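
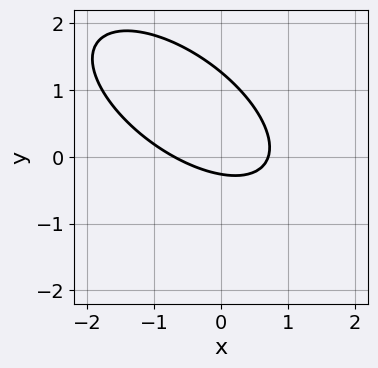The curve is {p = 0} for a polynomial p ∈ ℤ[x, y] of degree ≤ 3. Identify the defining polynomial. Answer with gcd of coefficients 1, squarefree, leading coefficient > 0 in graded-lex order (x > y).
2*x^2 + 3*x*y + 3*y^2 - 3*y - 1

deg p = 2. The shape is more complex than any degree-1 curve.
Matching integer coefficients to the picture gives p.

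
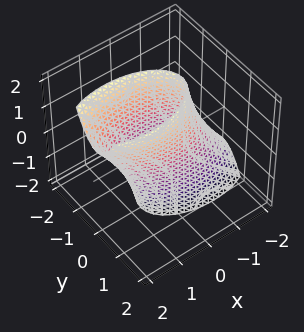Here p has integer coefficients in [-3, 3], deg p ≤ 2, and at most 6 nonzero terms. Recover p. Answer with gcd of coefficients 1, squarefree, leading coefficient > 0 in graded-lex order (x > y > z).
x^2 - x*z + 3*y^2 - 2

First, degree: no degree-1 surface has this shape, so deg p = 2.
Next, from the visible intercepts: the surface avoids every integer z-axis point in the box.
Finally, assembling these constraints gives the stated polynomial.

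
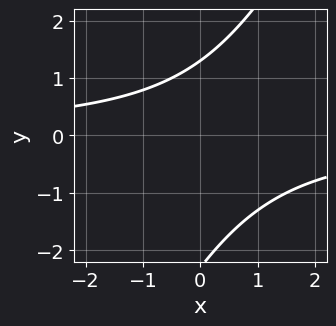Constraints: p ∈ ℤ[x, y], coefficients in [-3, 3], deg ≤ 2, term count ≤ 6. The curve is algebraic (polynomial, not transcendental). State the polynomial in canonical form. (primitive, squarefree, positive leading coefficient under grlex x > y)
2*x*y - y^2 - y + 3

First, the degree is 2 — the shape is more complex than any degree-1 curve.
Then, checking where it meets the axes: the curve avoids every integer x-axis point in the box.
Finally, solving for integer coefficients yields p as stated.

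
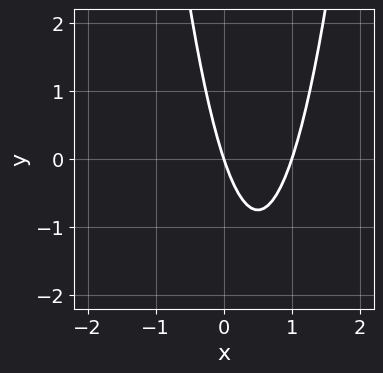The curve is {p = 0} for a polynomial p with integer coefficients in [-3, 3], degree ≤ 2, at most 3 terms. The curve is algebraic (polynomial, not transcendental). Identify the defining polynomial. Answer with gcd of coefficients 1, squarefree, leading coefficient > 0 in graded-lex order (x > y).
1. deg p = 2. A generic line meets the curve in up to 2 points.
2. From the axis intercepts and sections: it crosses the y-axis at the gridline y = 0; among the integer gridlines, it crosses the x-axis at x ∈ {0, 1}.
3. Putting this together gives p.

3*x^2 - 3*x - y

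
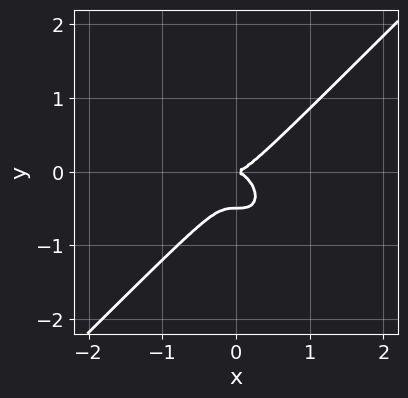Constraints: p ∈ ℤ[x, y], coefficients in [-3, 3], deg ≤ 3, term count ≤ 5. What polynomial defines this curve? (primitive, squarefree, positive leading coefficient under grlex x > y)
1. deg p = 3. No degree-2 curve has this shape.
2. Against the integer gridlines: one y-axis crossing is at y = 0; one x-axis crossing is at x = 0.
3. Matching integer coefficients to the picture gives p.

2*x^3 - 2*y^3 - y^2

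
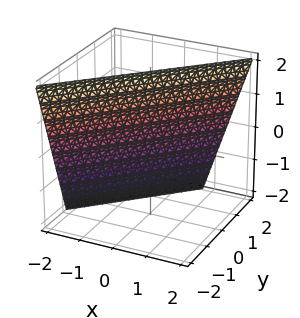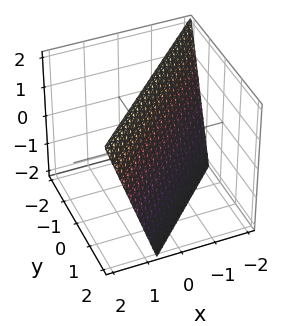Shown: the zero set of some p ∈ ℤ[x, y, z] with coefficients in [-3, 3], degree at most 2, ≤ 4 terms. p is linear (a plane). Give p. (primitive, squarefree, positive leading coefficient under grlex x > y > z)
3*x - 3*y - z + 2

(a) The degree is 1 — the surface is flat (a plane).
(b) Reading off the gridlines: it meets the z-axis at z = 2 (among the integer gridlines).
(c) Together with the visible shape, these determine p as stated.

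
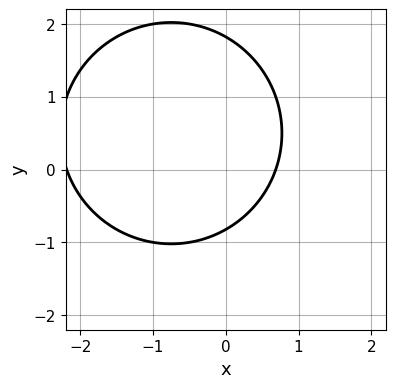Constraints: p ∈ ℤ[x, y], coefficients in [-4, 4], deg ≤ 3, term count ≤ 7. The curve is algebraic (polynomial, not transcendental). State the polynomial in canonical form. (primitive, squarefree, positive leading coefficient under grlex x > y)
deg p = 2. The shape is more complex than any degree-1 curve.
Matching integer coefficients to the picture gives p.

2*x^2 + 2*y^2 + 3*x - 2*y - 3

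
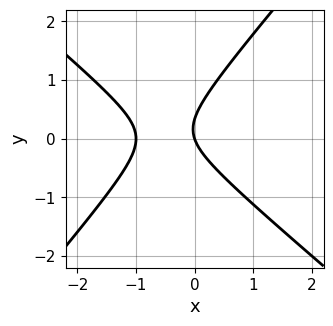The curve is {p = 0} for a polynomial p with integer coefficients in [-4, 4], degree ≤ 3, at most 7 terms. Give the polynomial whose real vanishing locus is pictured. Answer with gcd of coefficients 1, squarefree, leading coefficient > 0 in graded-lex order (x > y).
3*x^2 + x*y - 3*y^2 + 3*x + y

(a) deg p = 2. A generic line meets the curve in up to 2 points.
(b) Against the integer gridlines: it meets the y-axis at y = 0 (among the integer gridlines); among the integer gridlines, it crosses the x-axis at x ∈ {-1, 0}.
(c) Together with the visible shape, these determine p as stated.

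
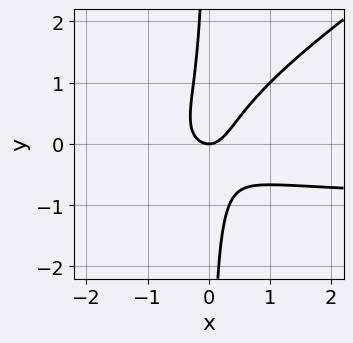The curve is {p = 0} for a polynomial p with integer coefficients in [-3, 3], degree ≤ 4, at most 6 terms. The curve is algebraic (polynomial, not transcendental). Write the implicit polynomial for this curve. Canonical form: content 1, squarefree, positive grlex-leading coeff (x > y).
(a) The degree is 3 — a generic line meets the curve in up to 3 points.
(b) Observable constraints: it crosses the y-axis at the gridline y = 0; it meets the x-axis at x = 0 (among the integer gridlines).
(c) The integer polynomial consistent with all of this is the stated p.

2*x^2*y - 3*x*y^2 + 2*x^2 - y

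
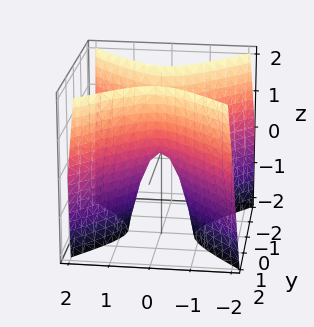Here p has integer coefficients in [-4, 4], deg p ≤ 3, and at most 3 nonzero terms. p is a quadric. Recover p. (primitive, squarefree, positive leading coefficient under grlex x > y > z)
3*x^2 - 3*y^2 + z

Degree: a hyperbolic paraboloid; a quadric, so deg p = 2.
Symmetries: it's symmetric under x → −x, forcing even powers of x; it's symmetric under y → −y, forcing even powers of y.
Observable constraints: it meets the y-axis at y = 0 (among the integer gridlines); it meets the x-axis at x = 0 (among the integer gridlines); one z-axis crossing is at z = 0.
These observations pin down the coefficients.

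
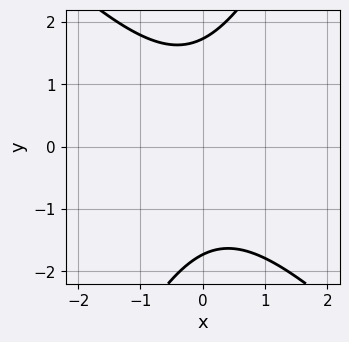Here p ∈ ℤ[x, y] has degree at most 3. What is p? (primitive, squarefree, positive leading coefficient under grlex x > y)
2*x^2 + x*y - y^2 + 3

The degree is 2 — a generic line meets the curve in up to 2 points.
Against the integer gridlines: it misses every integer gridline on the x-axis.
These observations pin down the coefficients.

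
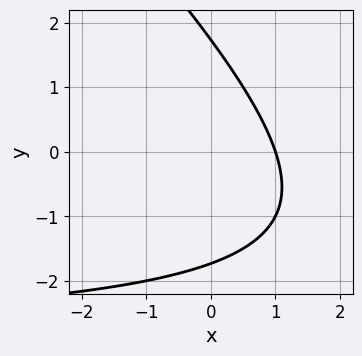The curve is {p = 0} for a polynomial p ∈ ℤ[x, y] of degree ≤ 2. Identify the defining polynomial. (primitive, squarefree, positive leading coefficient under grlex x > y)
x*y + y^2 + 3*x - 3

First, the degree is 2 — a generic line meets the curve in up to 2 points.
Then, reading off the gridlines: it crosses the x-axis at the gridline x = 1.
Finally, fitting integer coefficients to these (and the overall shape) gives p.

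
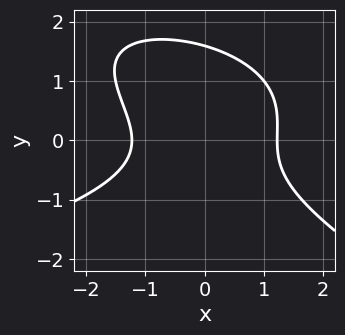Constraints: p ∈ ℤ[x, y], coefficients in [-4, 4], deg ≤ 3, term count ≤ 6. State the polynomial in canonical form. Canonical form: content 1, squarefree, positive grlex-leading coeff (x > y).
(a) Degree: the shape is more complex than any degree-2 curve, so deg p = 3.
(b) Matching integer coefficients to the picture gives p.

x*y^2 + 2*y^3 + 2*x^2 - 2*y^2 - 3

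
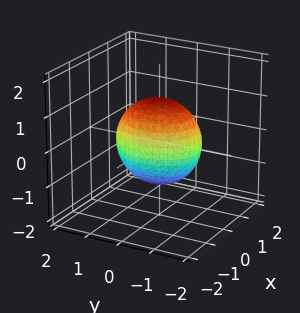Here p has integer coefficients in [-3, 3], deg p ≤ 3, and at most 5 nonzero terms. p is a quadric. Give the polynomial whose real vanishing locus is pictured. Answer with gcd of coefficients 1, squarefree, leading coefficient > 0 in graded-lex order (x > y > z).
deg p = 2. A closed, bounded, convex surface; a quadric.
Symmetries: the y ↦ −y reflection is a symmetry, so y appears only in even powers; it's symmetric under x → −x, forcing even powers of x; it's symmetric under z → −z, forcing even powers of z.
Observable constraints: the x-axis gridline crossings are at x ∈ {-1, 1}.
Together with the visible shape, these determine p as stated.

3*x^2 + 2*y^2 + 2*z^2 - 3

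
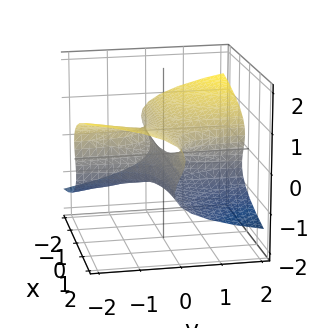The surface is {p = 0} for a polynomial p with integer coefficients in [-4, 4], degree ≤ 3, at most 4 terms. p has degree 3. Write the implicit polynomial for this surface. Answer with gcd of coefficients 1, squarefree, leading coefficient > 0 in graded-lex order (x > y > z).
2*z^3 + x*y - z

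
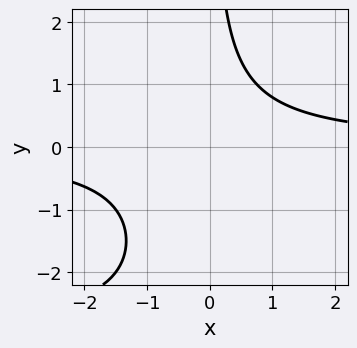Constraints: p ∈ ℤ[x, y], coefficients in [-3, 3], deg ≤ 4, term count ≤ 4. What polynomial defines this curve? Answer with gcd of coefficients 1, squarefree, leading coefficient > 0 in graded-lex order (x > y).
First, the degree is 3 — a generic line meets the curve in up to 3 points.
Then, checking where it meets the axes: it misses every integer gridline on the y-axis; it misses every integer gridline on the x-axis.
Finally, the integer polynomial consistent with all of this is the stated p.

x*y^2 + 3*x*y - 3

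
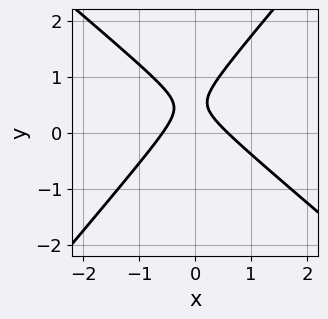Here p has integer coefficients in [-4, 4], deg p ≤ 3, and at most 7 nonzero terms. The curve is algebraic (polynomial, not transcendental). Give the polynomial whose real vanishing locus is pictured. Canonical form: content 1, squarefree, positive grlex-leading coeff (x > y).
3*x^2 + x*y - 3*y^2 + 3*y - 1

First, deg p = 2. No degree-1 curve has this shape.
Next, observable constraints: the curve avoids every integer y-axis point in the box.
Finally, solving for integer coefficients yields p as stated.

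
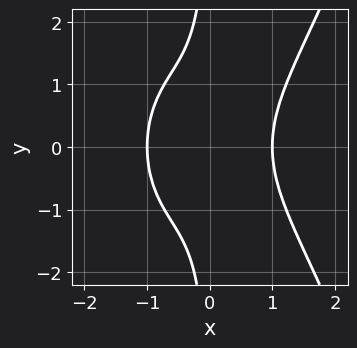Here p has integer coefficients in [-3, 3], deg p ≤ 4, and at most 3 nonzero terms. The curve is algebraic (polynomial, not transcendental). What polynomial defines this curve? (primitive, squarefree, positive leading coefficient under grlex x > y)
(a) The degree is 4 — no degree-3 curve has this shape.
(b) Symmetries: the y ↦ −y reflection is a symmetry, so y appears only in even powers.
(c) From the visible intercepts: among the integer gridlines, it crosses the x-axis at x ∈ {-1, 1}; it misses every integer gridline on the y-axis.
(d) Putting this together gives p.

x^4 - x*y^2 - 1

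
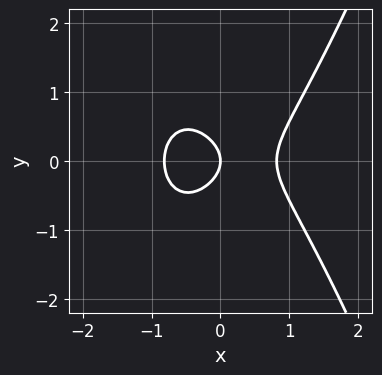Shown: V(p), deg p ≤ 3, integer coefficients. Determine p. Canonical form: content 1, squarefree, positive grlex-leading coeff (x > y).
3*x^3 - 3*y^2 - 2*x

Degree: the shape is more complex than any degree-2 curve, so deg p = 3.
Symmetries: it's symmetric under y → −y, forcing even powers of y.
From the axis intercepts and sections: it meets the x-axis at x = 0 (among the integer gridlines); one y-axis crossing is at y = 0.
Fitting integer coefficients to these (and the overall shape) gives p.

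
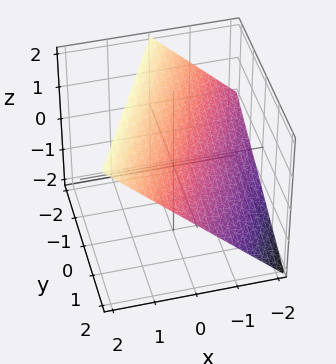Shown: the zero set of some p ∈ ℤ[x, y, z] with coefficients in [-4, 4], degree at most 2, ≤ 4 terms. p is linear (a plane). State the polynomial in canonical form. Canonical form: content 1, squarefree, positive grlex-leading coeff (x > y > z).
2*x - y - 2*z + 2

The degree is 1 — every cross-section is a straight line — this is a plane.
From the axis intercepts and sections: it crosses the x-axis at the gridline x = -1; it meets the z-axis at z = 1 (among the integer gridlines); one y-axis crossing is at y = 2.
Assembling these constraints gives the stated polynomial.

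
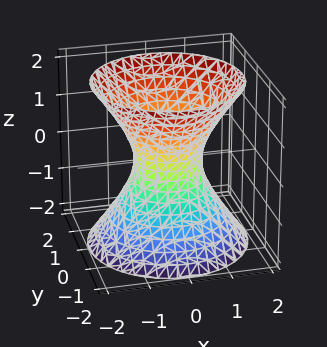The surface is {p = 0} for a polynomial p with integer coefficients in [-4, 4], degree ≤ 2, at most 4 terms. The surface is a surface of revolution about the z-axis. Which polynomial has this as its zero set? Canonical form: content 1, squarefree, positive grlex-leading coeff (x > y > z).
1. The degree is 2 — a generic line meets the surface in up to 2 points.
2. Symmetries: every cross-section ⟂ z is a circle, so x, y appear only via x² + y².
3. From the visible intercepts: no z-intercept at any integer in the box; a circular section at z = -1 has radius between 1 and 2.
4. These observations pin down the coefficients.

3*x^2 + 3*y^2 - 2*z^2 - 2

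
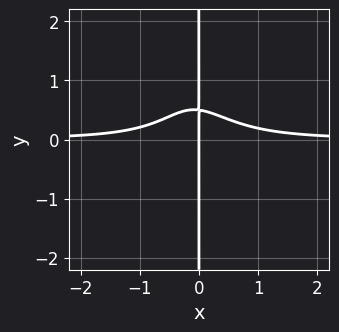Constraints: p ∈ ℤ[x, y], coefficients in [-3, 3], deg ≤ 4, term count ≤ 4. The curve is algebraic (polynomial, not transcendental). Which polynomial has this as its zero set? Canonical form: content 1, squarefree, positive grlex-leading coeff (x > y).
3*x^3*y + x^2*y^2 + 2*x*y - x

Degree: no degree-3 curve has this shape, so deg p = 4.
Observable constraints: one x-axis crossing is at x = 0; the visible y-axis segment lies entirely on the curve.
The integer polynomial consistent with all of this is the stated p.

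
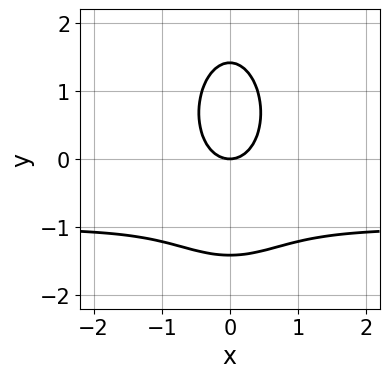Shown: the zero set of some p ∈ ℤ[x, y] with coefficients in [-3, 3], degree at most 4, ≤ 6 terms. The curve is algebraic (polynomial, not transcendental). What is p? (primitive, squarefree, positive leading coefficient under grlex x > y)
(a) The degree is 3 — the shape is more complex than any degree-2 curve.
(b) Symmetries: the x ↦ −x reflection is a symmetry, so x appears only in even powers.
(c) Against the integer gridlines: it crosses the x-axis at the gridline x = 0; it crosses the y-axis at the gridline y = 0.
(d) Solving for integer coefficients yields p as stated.

3*x^2*y + y^3 + 3*x^2 - 2*y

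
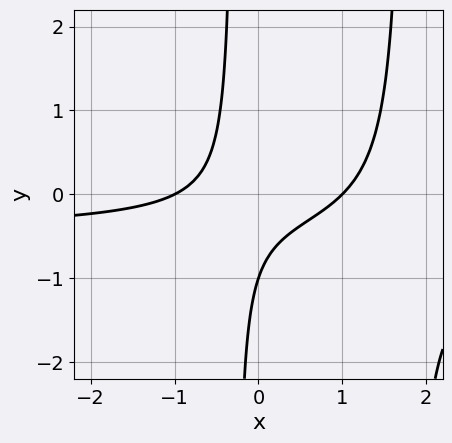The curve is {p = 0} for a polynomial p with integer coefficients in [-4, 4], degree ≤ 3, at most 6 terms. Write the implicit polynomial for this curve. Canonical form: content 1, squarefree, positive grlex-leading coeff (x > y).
2*x^2*y + x^2 - 3*x*y - y - 1

(a) deg p = 3. The shape is more complex than any degree-2 curve.
(b) Observable constraints: it meets the y-axis at y = -1 (among the integer gridlines); among the integer gridlines, it crosses the x-axis at x ∈ {-1, 1}.
(c) Matching integer coefficients to the picture gives p.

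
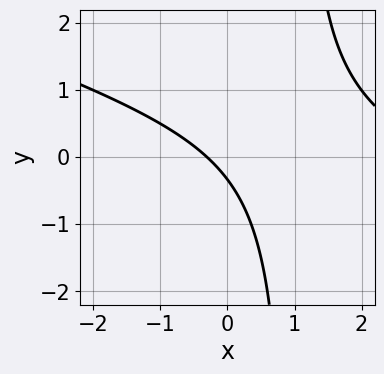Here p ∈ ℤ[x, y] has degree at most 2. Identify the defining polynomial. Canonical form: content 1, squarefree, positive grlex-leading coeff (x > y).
x^2 + 3*x*y - 3*x - 3*y - 1

(a) deg p = 2. The shape is more complex than any degree-1 curve.
(b) The integer polynomial consistent with all of this is the stated p.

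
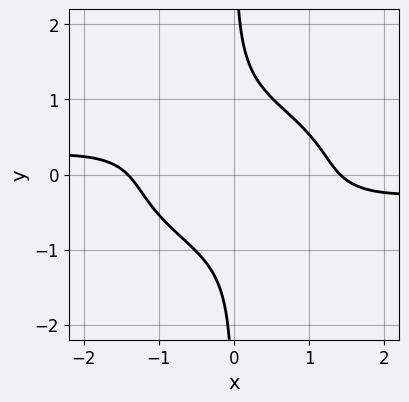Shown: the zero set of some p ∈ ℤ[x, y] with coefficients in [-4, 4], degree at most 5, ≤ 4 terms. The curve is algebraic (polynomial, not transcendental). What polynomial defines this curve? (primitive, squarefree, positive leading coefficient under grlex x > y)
x^3*y + 3*x*y^3 + x^2 - 2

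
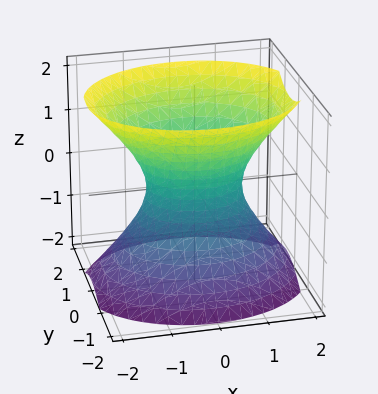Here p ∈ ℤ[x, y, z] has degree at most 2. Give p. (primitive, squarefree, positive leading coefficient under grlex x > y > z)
2*x^2 + 3*y^2 - 2*z^2 - 2

The degree is 2 — an hourglass — one-sheet hyperboloid; a quadric.
Symmetries: mirror symmetry z ↦ −z ⇒ only even powers of z; mirror symmetry x ↦ −x ⇒ only even powers of x; it's symmetric under y → −y, forcing even powers of y.
Reading off the gridlines: no z-intercept at any integer in the box; among the integer gridlines, it crosses the x-axis at x ∈ {-1, 1}.
These observations pin down the coefficients.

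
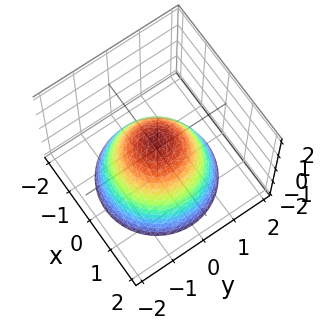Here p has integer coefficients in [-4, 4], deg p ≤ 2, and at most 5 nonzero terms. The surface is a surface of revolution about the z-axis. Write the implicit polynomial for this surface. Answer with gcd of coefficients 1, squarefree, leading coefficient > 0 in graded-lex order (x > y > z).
First, the degree is 2 — the shape is more complex than any degree-1 surface.
Then, by symmetry, the z-axis is an axis of rotation, so x and y enter only as x² + y².
Then, reading off the gridlines: a circular section at z = -2 has radius between 1 and 2.
Finally, putting this together gives p.

3*x^2 + 3*y^2 + 3*z - 2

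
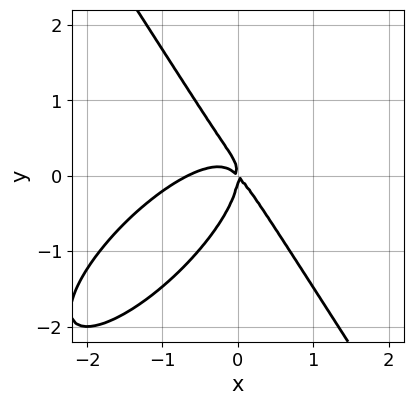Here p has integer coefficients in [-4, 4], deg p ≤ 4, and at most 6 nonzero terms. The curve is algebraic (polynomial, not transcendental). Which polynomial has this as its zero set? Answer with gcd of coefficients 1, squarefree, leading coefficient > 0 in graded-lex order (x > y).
3*x^3 - 3*x^2*y + 2*y^3 + 2*x^2 + 2*x*y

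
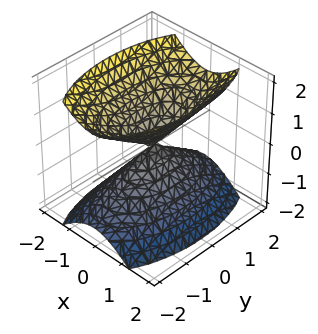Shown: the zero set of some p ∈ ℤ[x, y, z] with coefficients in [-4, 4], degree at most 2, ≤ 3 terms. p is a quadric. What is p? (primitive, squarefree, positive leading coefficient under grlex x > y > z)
The picture has 2 separate pieces.
The degree is 2 — a double cone through the origin; a quadric.
Symmetries: mirror symmetry y ↦ −y ⇒ only even powers of y; it's symmetric under x → −x, forcing even powers of x; mirror symmetry z ↦ −z ⇒ only even powers of z.
Observable constraints: one y-axis crossing is at y = 0; it crosses the x-axis at the gridline x = 0; one z-axis crossing is at z = 0.
These observations pin down the coefficients.

3*x^2 + y^2 - 2*z^2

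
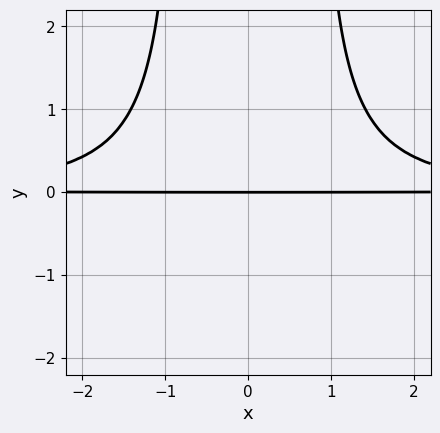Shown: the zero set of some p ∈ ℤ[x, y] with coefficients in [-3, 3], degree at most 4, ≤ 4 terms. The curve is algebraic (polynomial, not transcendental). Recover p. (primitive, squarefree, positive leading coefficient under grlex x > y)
First, the degree is 4 — the shape is more complex than any degree-3 curve.
Next, symmetries: mirror symmetry x ↦ −x ⇒ only even powers of x.
Then, from the visible intercepts: the visible x-axis segment lies entirely on the curve; it crosses the y-axis at the gridline y = 0.
Finally, putting this together gives p.

2*x^2*y^2 - y^2 - 3*y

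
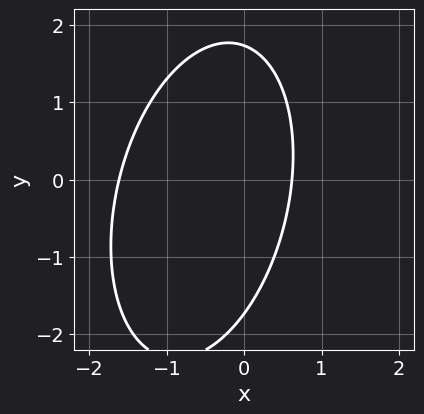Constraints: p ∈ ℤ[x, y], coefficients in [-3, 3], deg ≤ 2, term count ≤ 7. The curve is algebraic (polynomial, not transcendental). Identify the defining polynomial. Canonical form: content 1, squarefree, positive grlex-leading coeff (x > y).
First, deg p = 2. A generic line meets the curve in up to 2 points.
Finally, putting this together gives p.

3*x^2 - x*y + y^2 + 3*x - 3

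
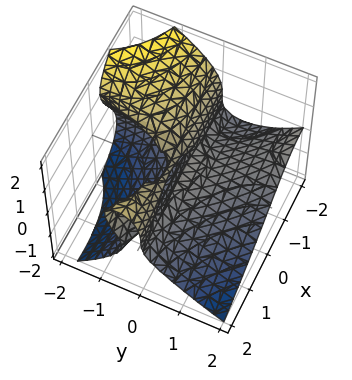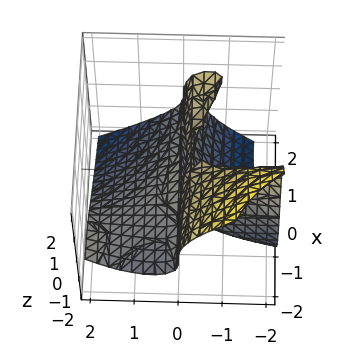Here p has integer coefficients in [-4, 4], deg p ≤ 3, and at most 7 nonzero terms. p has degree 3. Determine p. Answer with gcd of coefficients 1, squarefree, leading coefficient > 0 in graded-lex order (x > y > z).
x^2*y + 2*x*y^2 + 2*z^3 + 2*y^2 + 3*y*z

(a) deg p = 3. No degree-2 surface has this shape.
(b) From the axis intercepts and sections: one z-axis crossing is at z = 0; every point of the x-axis in the box is on the surface.
(c) These observations pin down the coefficients.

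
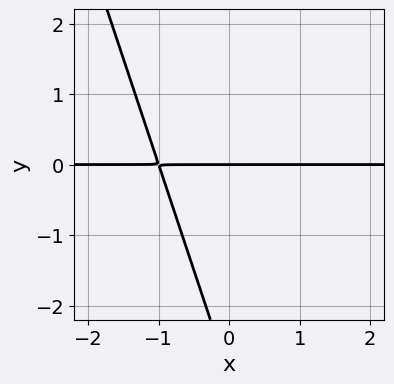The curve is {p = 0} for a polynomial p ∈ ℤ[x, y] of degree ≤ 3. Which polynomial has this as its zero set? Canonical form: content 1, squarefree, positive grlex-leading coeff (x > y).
3*x*y + y^2 + 3*y

First, degree: the shape is more complex than any degree-1 curve, so deg p = 2.
Next, from the axis intercepts and sections: one y-axis crossing is at y = 0; the visible x-axis segment lies entirely on the curve.
Finally, together with the visible shape, these determine p as stated.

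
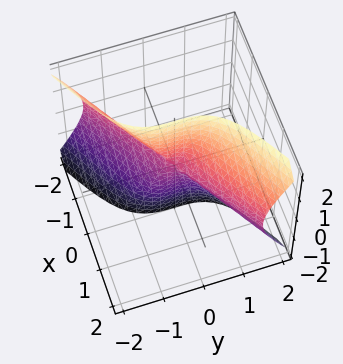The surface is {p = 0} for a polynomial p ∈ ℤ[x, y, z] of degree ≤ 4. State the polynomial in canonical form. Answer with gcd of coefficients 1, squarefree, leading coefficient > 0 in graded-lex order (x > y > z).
x^3 + 3*x*z^2 - 3*y^3

deg p = 3.
Observable constraints: it crosses the y-axis at the gridline y = 0; one x-axis crossing is at x = 0; the visible z-axis segment lies entirely on the surface.
Solving for integer coefficients yields p as stated.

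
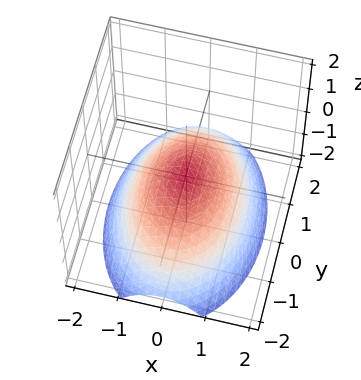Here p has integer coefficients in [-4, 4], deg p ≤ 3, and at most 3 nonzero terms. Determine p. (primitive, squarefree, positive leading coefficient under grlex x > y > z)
2*x^2 + y^2 + 3*z

The degree is 2 — a paraboloid; a quadric.
Symmetries: mirror symmetry y ↦ −y ⇒ only even powers of y; it's symmetric under x → −x, forcing even powers of x.
From the visible intercepts: it meets the z-axis at z = 0 (among the integer gridlines); one y-axis crossing is at y = 0.
Together with the visible shape, these determine p as stated.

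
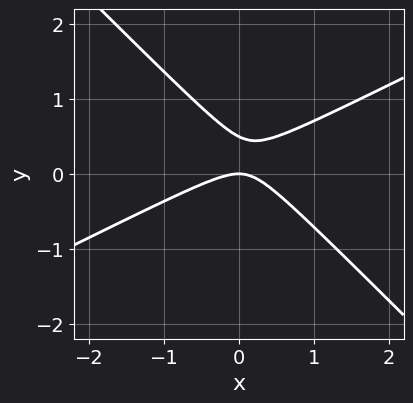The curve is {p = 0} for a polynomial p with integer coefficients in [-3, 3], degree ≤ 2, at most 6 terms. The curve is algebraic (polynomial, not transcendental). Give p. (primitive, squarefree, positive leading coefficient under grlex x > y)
First, the degree is 2 — a generic line meets the curve in up to 2 points.
Next, observable constraints: it meets the y-axis at y = 0 (among the integer gridlines); it meets the x-axis at x = 0 (among the integer gridlines).
Finally, together with the visible shape, these determine p as stated.

x^2 - x*y - 2*y^2 + y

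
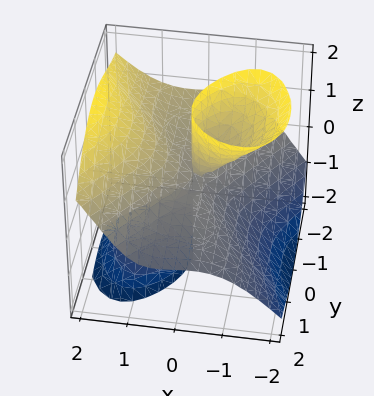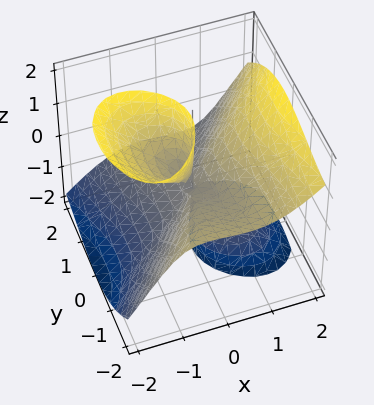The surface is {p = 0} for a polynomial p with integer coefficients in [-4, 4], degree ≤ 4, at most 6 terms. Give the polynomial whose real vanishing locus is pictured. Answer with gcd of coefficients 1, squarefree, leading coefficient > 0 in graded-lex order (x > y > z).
3*x^3 - 3*x*z^2 - y^3 - 3*y^2*z

First, the picture has 2 separate pieces. They look like related sheets of one shape, so recover p as a whole.
Then, degree: a generic line meets the surface in up to 3 points, so deg p = 3.
Then, reading off the gridlines: it crosses the y-axis at the gridline y = 0; the visible z-axis segment lies entirely on the surface; it crosses the x-axis at the gridline x = 0.
Finally, the integer polynomial consistent with all of this is the stated p.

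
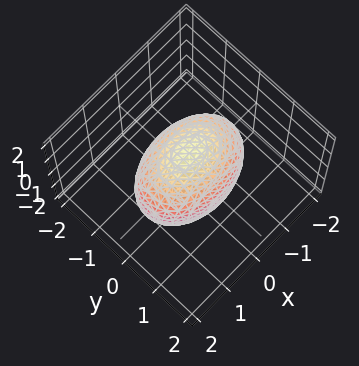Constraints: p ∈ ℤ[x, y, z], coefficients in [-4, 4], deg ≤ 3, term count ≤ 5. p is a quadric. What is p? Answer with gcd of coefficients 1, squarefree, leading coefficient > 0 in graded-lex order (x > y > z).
deg p = 2. Bounded and convex; a quadric.
Symmetries: mirror symmetry x ↦ −x ⇒ only even powers of x; it's symmetric under y → −y, forcing even powers of y; it's symmetric under z → −z, forcing even powers of z.
Checking where it meets the axes: the y-axis gridline crossings are at y ∈ {-1, 1}.
Together with the visible shape, these determine p as stated.

x^2 + 2*y^2 + z^2 - 2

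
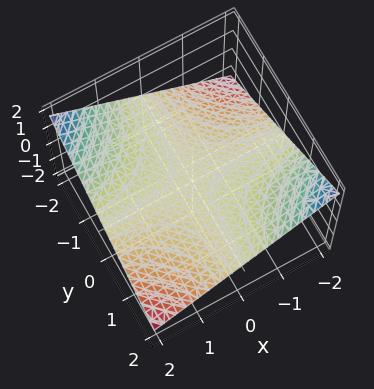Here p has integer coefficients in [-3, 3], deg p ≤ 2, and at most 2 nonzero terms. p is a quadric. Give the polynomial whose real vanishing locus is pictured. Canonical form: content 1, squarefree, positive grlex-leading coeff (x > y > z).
1. deg p = 2.
2. Reading off the gridlines: the visible y-axis segment lies entirely on the surface; it crosses the z-axis at the gridline z = 0.
3. Solving for integer coefficients yields p as stated.

x*y + 3*z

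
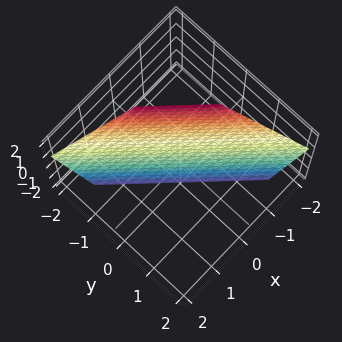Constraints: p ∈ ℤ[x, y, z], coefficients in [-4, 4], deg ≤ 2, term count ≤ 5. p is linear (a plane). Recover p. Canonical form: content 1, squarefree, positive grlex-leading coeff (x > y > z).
Degree: every cross-section is a straight line — this is a plane, so deg p = 1.
Matching integer coefficients to the picture gives p.

3*x + 3*y - 3*z + 2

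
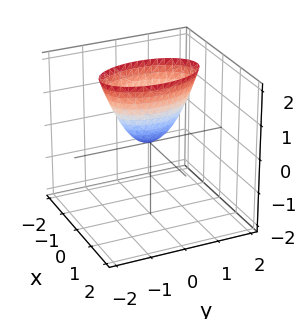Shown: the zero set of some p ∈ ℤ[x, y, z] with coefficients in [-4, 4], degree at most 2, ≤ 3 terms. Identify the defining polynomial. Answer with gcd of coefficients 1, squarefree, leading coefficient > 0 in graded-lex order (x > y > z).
3*x^2 + y^2 - z

(a) deg p = 2.
(b) Symmetries: the x ↦ −x reflection is a symmetry, so x appears only in even powers; the y ↦ −y reflection is a symmetry, so y appears only in even powers.
(c) From the visible intercepts: it meets the z-axis at z = 0 (among the integer gridlines); it crosses the y-axis at the gridline y = 0.
(d) Fitting integer coefficients to these (and the overall shape) gives p.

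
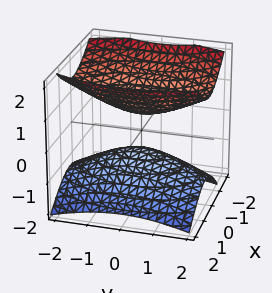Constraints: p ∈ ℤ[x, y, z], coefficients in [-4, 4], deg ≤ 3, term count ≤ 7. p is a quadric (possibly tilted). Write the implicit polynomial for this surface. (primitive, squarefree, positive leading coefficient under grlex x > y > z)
1. I count 2 distinct pieces. Treating them together as one polynomial.
2. The degree is 2 — the shape is more complex than any degree-1 surface.
3. Against the integer gridlines: it misses every integer gridline on the x-axis; the surface avoids every integer y-axis point in the box.
4. Solving for integer coefficients yields p as stated.

3*x^2 + x*z + y^2 - 3*z^2 + 1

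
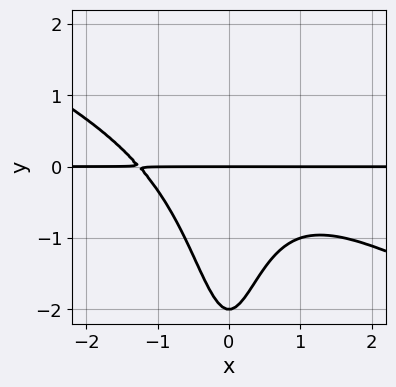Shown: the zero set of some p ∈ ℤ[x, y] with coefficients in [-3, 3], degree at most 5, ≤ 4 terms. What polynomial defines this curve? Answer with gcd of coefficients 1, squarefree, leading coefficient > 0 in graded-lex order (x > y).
x^3*y + 2*x^2*y^2 + y^2 + 2*y

Degree: the shape is more complex than any degree-3 curve, so deg p = 4.
From the axis intercepts and sections: every point of the x-axis in the box is on the curve; among the integer gridlines, it crosses the y-axis at y ∈ {-2, 0}.
These observations pin down the coefficients.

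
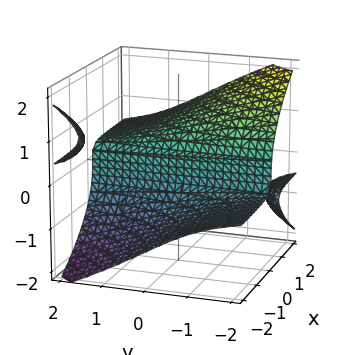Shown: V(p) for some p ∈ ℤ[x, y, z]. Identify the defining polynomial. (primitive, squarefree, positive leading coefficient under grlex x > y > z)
(a) I count 3 distinct pieces.
(b) Degree: no degree-2 surface has this shape, so deg p = 3.
(c) From the visible intercepts: one x-axis crossing is at x = 0; it crosses the z-axis at the gridline z = 0; the visible y-axis segment lies entirely on the surface.
(d) Fitting integer coefficients to these (and the overall shape) gives p.

x*y*z + z^3 - x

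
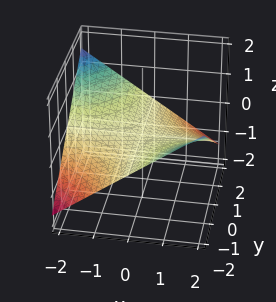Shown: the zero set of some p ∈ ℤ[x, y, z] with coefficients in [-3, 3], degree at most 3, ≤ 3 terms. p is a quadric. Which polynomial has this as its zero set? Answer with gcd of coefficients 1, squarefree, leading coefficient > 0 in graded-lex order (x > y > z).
(a) The degree is 2 — a saddle surface; a quadric.
(b) Checking where it meets the axes: every point of the y-axis in the box is on the surface; every point of the x-axis in the box is on the surface; it crosses the z-axis at the gridline z = 0.
(c) Matching integer coefficients to the picture gives p.

x*y + 3*z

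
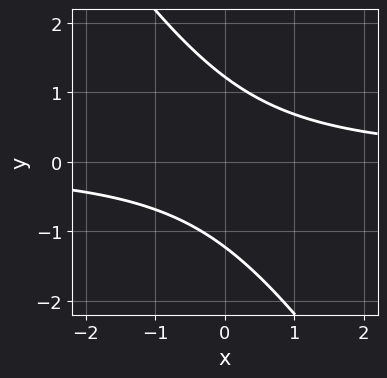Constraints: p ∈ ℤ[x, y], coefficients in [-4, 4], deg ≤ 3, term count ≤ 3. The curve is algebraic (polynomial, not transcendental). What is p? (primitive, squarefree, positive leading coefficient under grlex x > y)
1. The degree is 2 — a generic line meets the curve in up to 2 points.
2. From the axis intercepts and sections: it misses every integer gridline on the x-axis.
3. The integer polynomial consistent with all of this is the stated p.

3*x*y + 2*y^2 - 3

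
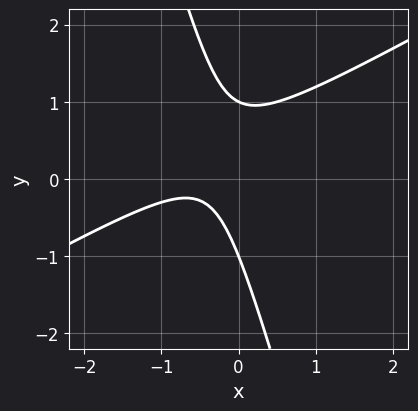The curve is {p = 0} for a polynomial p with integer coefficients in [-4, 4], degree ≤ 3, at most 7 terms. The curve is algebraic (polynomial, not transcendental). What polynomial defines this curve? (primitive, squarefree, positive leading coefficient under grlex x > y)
2*x^2 - 3*x*y - y^2 + 2*x + 1

(a) Degree: a generic line meets the curve in up to 2 points, so deg p = 2.
(b) From the visible intercepts: the y-axis gridline crossings are at y ∈ {-1, 1}; it misses every integer gridline on the x-axis.
(c) Fitting integer coefficients to these (and the overall shape) gives p.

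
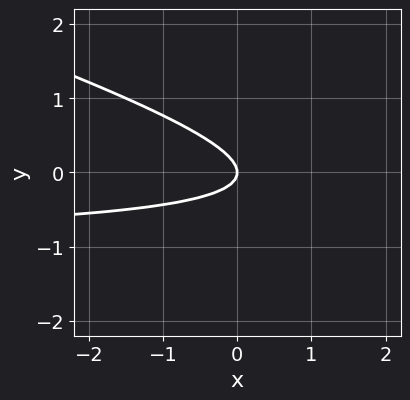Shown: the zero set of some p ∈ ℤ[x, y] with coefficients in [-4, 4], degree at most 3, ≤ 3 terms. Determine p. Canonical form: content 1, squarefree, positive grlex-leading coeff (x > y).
x*y + 3*y^2 + x

1. deg p = 2.
2. From the axis intercepts and sections: it crosses the y-axis at the gridline y = 0; one x-axis crossing is at x = 0.
3. Putting this together gives p.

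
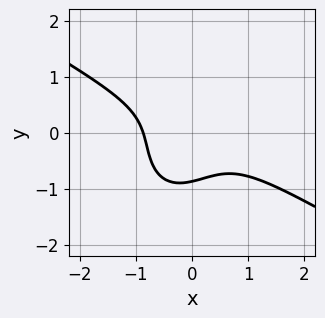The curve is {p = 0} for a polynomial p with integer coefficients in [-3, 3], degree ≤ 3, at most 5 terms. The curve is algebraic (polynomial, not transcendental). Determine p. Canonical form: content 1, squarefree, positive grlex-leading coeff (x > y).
3*x^3 + 3*x^2*y - 2*x*y^2 + 3*y^3 + 2

The degree is 3 — the shape is more complex than any degree-2 curve.
Solving for integer coefficients yields p as stated.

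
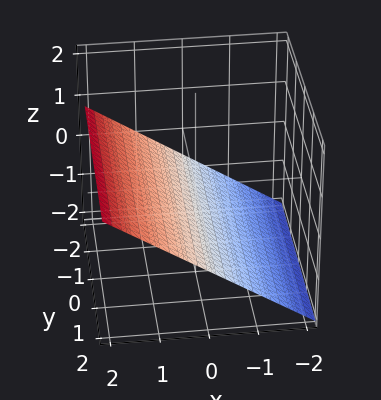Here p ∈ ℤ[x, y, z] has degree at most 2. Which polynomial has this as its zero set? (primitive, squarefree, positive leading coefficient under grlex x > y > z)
2*x - 3*z - 2

First, the degree is 1 — the surface is flat (a plane).
Then, against the integer gridlines: no y-intercept at any integer in the box; it crosses the x-axis at the gridline x = 1.
Finally, together with the visible shape, these determine p as stated.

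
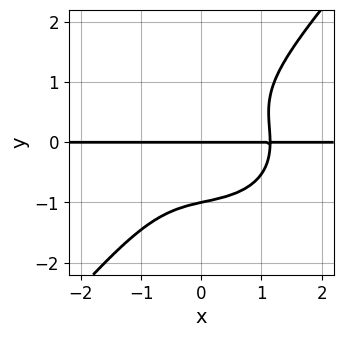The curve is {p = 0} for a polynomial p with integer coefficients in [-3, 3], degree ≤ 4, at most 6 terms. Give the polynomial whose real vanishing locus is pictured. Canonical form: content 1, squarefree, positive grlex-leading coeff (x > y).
2*x^3*y + 2*x*y^3 - 3*y^4 - 3*y

1. Degree: a generic line meets the curve in up to 4 points, so deg p = 4.
2. From the visible intercepts: among the integer gridlines, it crosses the y-axis at y ∈ {-1, 0}; every point of the x-axis in the box is on the curve.
3. Solving for integer coefficients yields p as stated.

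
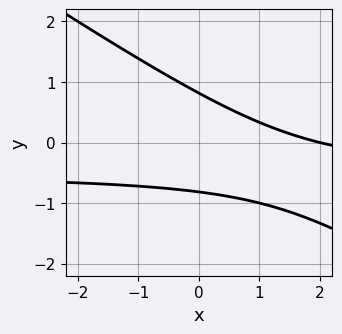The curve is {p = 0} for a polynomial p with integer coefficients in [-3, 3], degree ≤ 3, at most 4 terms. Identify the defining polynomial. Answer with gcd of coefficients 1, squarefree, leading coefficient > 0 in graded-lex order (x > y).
deg p = 2.
Observable constraints: one x-axis crossing is at x = 2.
Assembling these constraints gives the stated polynomial.

2*x*y + 3*y^2 + x - 2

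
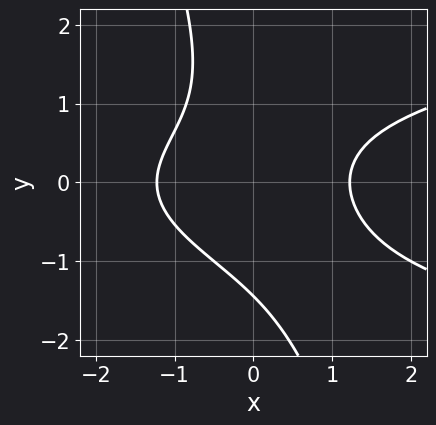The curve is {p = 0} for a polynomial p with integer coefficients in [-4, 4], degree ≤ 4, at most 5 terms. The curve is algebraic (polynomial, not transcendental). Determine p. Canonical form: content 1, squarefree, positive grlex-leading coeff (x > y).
1. The degree is 3 — a generic line meets the curve in up to 3 points.
2. Putting this together gives p.

3*x*y^2 + y^3 - 2*x^2 + 3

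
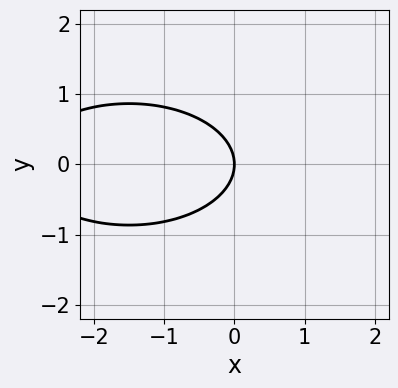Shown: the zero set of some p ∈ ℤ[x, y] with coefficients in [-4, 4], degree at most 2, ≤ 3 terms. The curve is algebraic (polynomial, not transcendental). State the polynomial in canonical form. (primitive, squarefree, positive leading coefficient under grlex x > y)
x^2 + 3*y^2 + 3*x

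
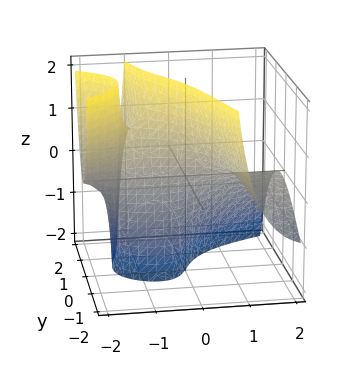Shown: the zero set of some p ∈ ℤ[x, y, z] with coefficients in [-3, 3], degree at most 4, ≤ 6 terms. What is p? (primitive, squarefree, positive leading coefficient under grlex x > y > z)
2*x^2*z + 3*x*y^2 + y^3 + 3*x*z + 3*y

1. Degree: no degree-2 surface has this shape, so deg p = 3.
2. From the visible intercepts: every point of the x-axis in the box is on the surface; it crosses the y-axis at the gridline y = 0; every point of the z-axis in the box is on the surface.
3. The integer polynomial consistent with all of this is the stated p.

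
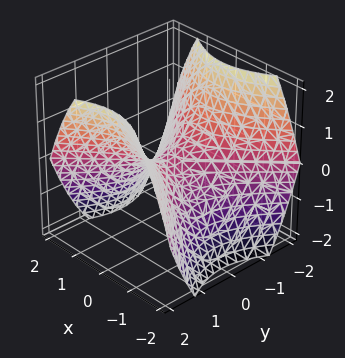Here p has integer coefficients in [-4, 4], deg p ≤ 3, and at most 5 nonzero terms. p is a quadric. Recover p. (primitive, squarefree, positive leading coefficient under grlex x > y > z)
(a) The degree is 2 — a hyperbolic paraboloid; a quadric.
(b) Symmetries: mirror symmetry y ↦ −y ⇒ only even powers of y; mirror symmetry x ↦ −x ⇒ only even powers of x.
(c) From the axis intercepts and sections: it crosses the x-axis at the gridline x = 0; it meets the z-axis at z = 0 (among the integer gridlines); it meets the y-axis at y = 0 (among the integer gridlines).
(d) Putting this together gives p.

2*x^2 - 2*y^2 + 3*z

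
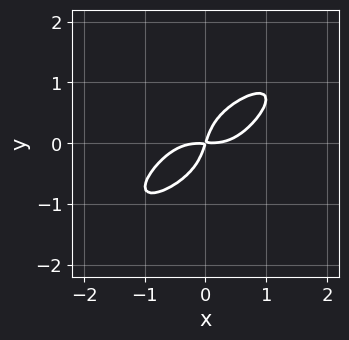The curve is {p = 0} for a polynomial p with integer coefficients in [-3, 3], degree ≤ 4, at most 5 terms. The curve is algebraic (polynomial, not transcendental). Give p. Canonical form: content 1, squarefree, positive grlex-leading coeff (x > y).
3*x^4 - 3*x^3*y + 3*y^4 - 3*x*y + y^2

First, the degree is 4 — no degree-3 curve has this shape.
Finally, matching integer coefficients to the picture gives p.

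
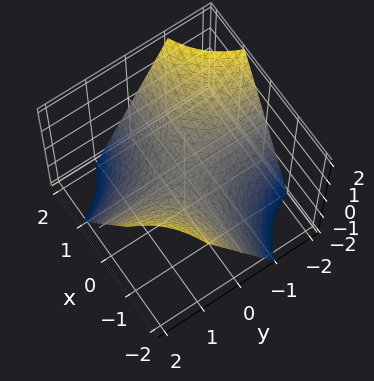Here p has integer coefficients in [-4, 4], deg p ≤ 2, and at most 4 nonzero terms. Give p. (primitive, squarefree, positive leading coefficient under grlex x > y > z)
1. The degree is 2 — a saddle surface; a quadric.
2. Observable constraints: it meets the z-axis at z = 0 (among the integer gridlines); the visible y-axis segment lies entirely on the surface.
3. Matching integer coefficients to the picture gives p.

x*y + z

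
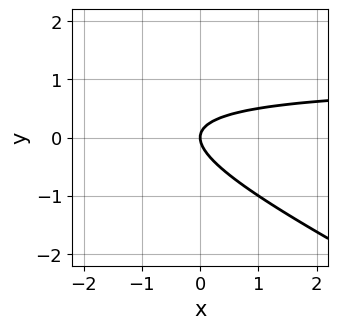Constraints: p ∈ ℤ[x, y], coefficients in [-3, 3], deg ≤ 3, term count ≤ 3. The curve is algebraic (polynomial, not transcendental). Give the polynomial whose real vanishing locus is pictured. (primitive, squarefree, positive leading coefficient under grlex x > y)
x*y + 2*y^2 - x

1. deg p = 2.
2. From the visible intercepts: it crosses the x-axis at the gridline x = 0; it meets the y-axis at y = 0 (among the integer gridlines).
3. Matching integer coefficients to the picture gives p.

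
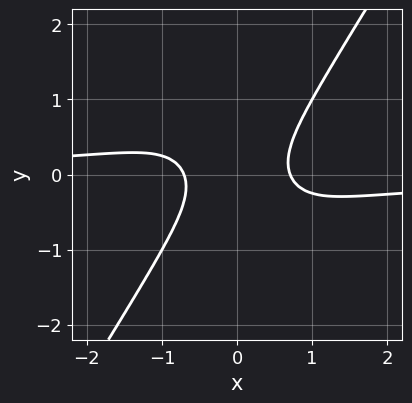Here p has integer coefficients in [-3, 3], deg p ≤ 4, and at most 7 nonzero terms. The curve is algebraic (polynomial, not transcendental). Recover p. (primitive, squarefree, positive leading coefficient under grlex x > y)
3*x^3*y - 2*x^2*y^2 + 2*x^2 - 2*y^2 - 1

(a) deg p = 4.
(b) From the axis intercepts and sections: no y-intercept at any integer in the box.
(c) The integer polynomial consistent with all of this is the stated p.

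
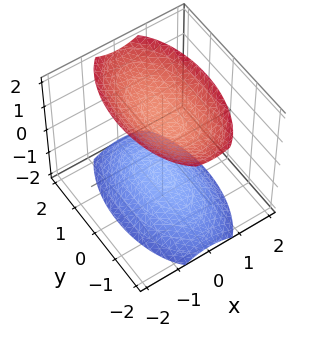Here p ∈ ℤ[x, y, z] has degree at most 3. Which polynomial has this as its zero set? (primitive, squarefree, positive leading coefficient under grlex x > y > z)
3*x^2 + y^2 - 2*z^2 + 3

1. The picture has 2 separate pieces. Treating them together as one polynomial.
2. Degree: two separate bowl-shaped sheets opening away from each other; a quadric, so deg p = 2.
3. Symmetries: the y ↦ −y reflection is a symmetry, so y appears only in even powers; mirror symmetry z ↦ −z ⇒ only even powers of z; mirror symmetry x ↦ −x ⇒ only even powers of x.
4. Observable constraints: it misses every integer gridline on the y-axis; no x-intercept at any integer in the box.
5. Putting this together gives p.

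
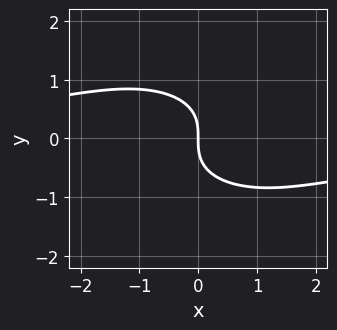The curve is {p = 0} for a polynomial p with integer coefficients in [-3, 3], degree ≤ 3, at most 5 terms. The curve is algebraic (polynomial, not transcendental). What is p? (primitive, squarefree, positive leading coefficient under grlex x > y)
(a) The degree is 3 — the shape is more complex than any degree-2 curve.
(b) Against the integer gridlines: one x-axis crossing is at x = 0; one y-axis crossing is at y = 0.
(c) Solving for integer coefficients yields p as stated.

x^2*y + 2*y^3 + 2*x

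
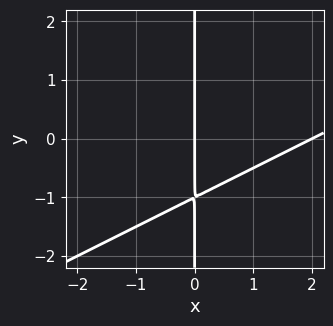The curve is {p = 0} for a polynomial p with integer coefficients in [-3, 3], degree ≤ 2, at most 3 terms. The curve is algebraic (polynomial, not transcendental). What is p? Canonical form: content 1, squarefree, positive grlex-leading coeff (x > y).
(a) The degree is 2 — a generic line meets the curve in up to 2 points.
(b) Checking where it meets the axes: every point of the y-axis in the box is on the curve; among the integer gridlines, it crosses the x-axis at x ∈ {0, 2}.
(c) Fitting integer coefficients to these (and the overall shape) gives p.

x^2 - 2*x*y - 2*x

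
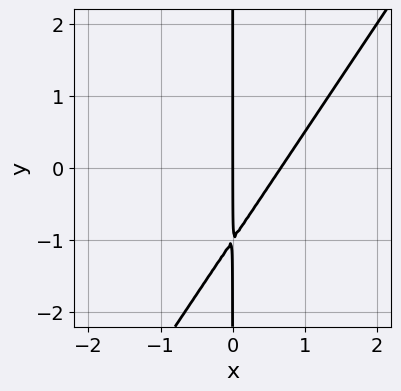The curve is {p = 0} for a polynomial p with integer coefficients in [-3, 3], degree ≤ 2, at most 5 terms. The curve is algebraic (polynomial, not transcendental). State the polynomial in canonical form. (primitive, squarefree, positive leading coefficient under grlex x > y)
3*x^2 - 2*x*y - 2*x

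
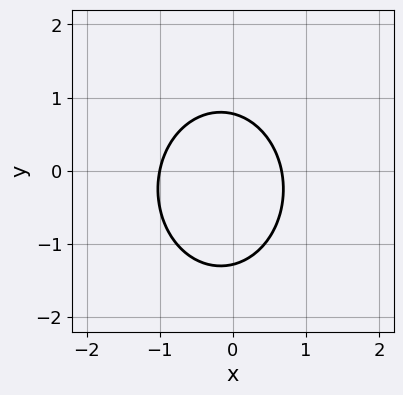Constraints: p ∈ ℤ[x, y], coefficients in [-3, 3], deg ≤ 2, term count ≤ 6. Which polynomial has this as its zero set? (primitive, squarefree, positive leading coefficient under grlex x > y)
3*x^2 + 2*y^2 + x + y - 2

(a) The degree is 2 — the shape is more complex than any degree-1 curve.
(b) Reading off the gridlines: one x-axis crossing is at x = -1.
(c) Solving for integer coefficients yields p as stated.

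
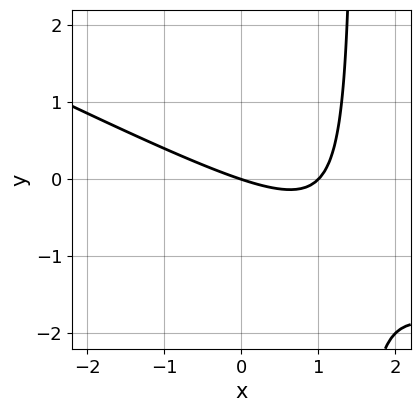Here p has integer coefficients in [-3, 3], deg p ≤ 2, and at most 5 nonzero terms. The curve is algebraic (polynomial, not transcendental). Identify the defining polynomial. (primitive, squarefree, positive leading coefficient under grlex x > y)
Degree: a generic line meets the curve in up to 2 points, so deg p = 2.
From the visible intercepts: the x-axis gridline crossings are at x ∈ {0, 1}; it crosses the y-axis at the gridline y = 0.
Solving for integer coefficients yields p as stated.

x^2 + 2*x*y - x - 3*y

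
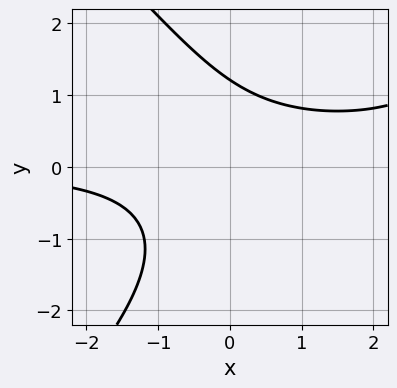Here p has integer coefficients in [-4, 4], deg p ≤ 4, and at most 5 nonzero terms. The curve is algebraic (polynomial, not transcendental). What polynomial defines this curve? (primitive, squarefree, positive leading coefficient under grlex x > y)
x^2*y - y^3 - 3*x*y - y + 3

First, degree: no degree-2 curve has this shape, so deg p = 3.
Next, reading off the gridlines: no x-intercept at any integer in the box.
Finally, assembling these constraints gives the stated polynomial.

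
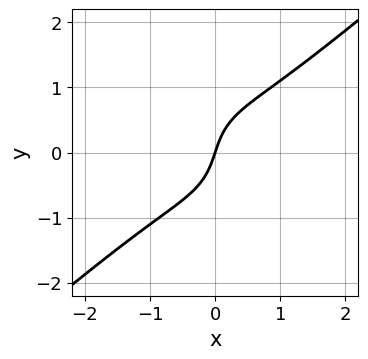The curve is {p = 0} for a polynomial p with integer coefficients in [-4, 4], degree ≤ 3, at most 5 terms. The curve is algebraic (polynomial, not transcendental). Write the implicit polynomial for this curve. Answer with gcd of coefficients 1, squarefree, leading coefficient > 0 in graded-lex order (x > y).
3*x^3 - 2*x^2*y - 2*y^3 + 3*x - y

(a) deg p = 3. No degree-2 curve has this shape.
(b) Checking where it meets the axes: one y-axis crossing is at y = 0; it crosses the x-axis at the gridline x = 0.
(c) Together with the visible shape, these determine p as stated.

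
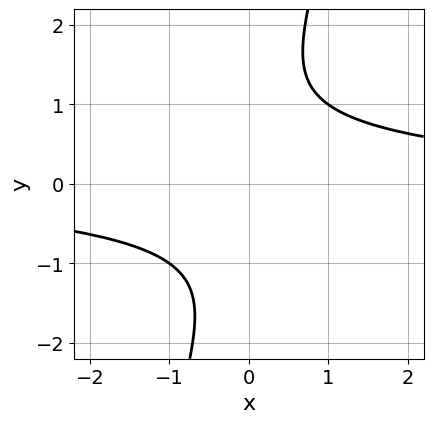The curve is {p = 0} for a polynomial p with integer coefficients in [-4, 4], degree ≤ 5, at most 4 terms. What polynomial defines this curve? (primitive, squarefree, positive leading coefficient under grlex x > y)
The degree is 4 — the shape is more complex than any degree-3 curve.
Reading off the gridlines: the curve avoids every integer y-axis point in the box; no x-intercept at any integer in the box.
These observations pin down the coefficients.

x^2*y^2 + 3*x*y^3 - y^4 - 3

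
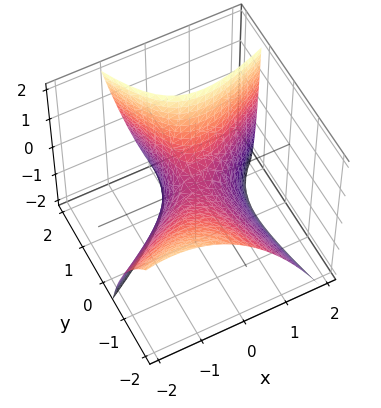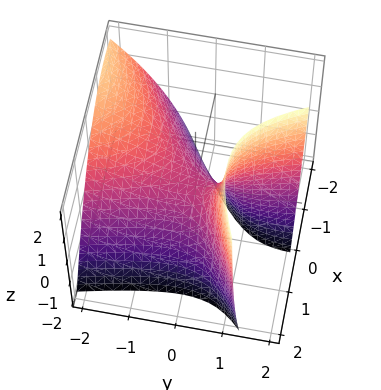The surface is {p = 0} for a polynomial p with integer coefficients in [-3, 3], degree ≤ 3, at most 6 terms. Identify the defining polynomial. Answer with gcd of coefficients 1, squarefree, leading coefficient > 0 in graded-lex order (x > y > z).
(a) The degree is 2 — no degree-1 surface has this shape.
(b) Against the integer gridlines: one z-axis crossing is at z = 0; it meets the y-axis at y = 0 (among the integer gridlines); it meets the x-axis at x = 0 (among the integer gridlines).
(c) Together with the visible shape, these determine p as stated.

2*x^2 - 3*x*y - y^2 - 2*y*z + 2*z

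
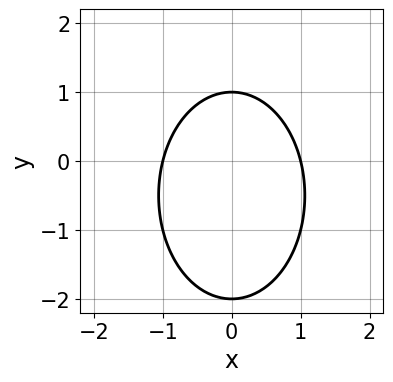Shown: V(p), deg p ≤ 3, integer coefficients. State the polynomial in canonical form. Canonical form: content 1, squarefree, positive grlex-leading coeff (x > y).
2*x^2 + y^2 + y - 2

First, degree: the shape is more complex than any degree-1 curve, so deg p = 2.
Next, symmetries: it's symmetric under x → −x, forcing even powers of x.
Then, from the axis intercepts and sections: among the integer gridlines, it crosses the y-axis at y ∈ {-2, 1}; among the integer gridlines, it crosses the x-axis at x ∈ {-1, 1}.
Finally, fitting integer coefficients to these (and the overall shape) gives p.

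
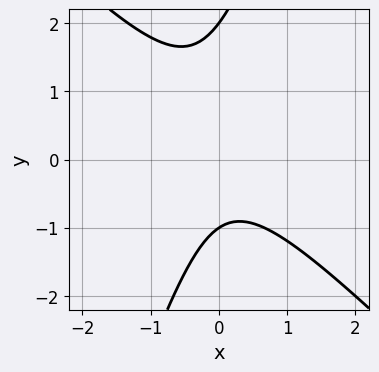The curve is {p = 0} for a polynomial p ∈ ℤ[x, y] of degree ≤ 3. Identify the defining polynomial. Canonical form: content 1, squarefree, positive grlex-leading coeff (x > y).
3*x^2 + 2*x*y - y^2 + y + 2

1. The degree is 2 — a generic line meets the curve in up to 2 points.
2. Against the integer gridlines: the y-axis gridline crossings are at y ∈ {-1, 2}; no x-intercept at any integer in the box.
3. Fitting integer coefficients to these (and the overall shape) gives p.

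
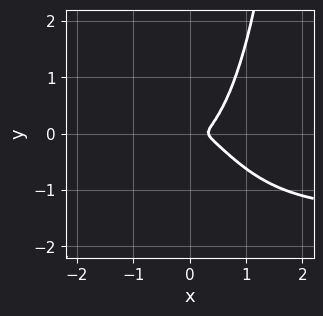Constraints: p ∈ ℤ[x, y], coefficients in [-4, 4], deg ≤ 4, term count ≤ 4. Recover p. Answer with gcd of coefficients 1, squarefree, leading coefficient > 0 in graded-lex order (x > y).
2*x^3*y + 3*x^3 - x^2 - 2*y^2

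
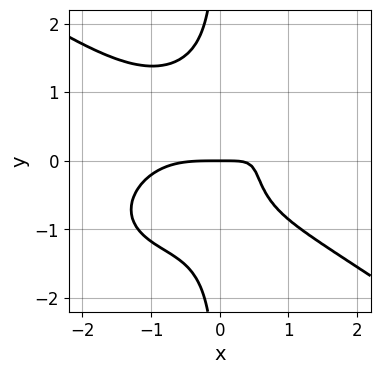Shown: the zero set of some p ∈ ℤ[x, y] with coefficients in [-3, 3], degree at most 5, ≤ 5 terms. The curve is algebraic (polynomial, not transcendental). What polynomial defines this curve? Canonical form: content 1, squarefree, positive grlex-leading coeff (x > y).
x^4 + 3*x*y^3 - 3*x*y + 2*y

(a) Degree: no degree-3 curve has this shape, so deg p = 4.
(b) Observable constraints: it meets the x-axis at x = 0 (among the integer gridlines); one y-axis crossing is at y = 0.
(c) Putting this together gives p.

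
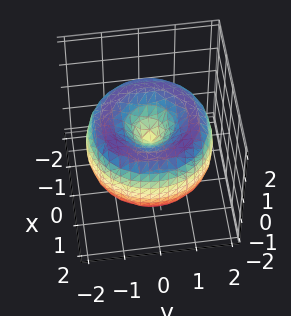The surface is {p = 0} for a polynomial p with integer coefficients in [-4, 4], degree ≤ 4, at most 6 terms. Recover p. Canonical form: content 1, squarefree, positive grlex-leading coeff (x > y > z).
First, the degree is 4 — a generic line meets the surface in up to 4 points.
Then, symmetry: every cross-section ⟂ z is a circle, so x, y appear only via x² + y².
Next, checking where it meets the axes: it crosses the z-axis at the gridline z = 0; a circular section at z = 1 has radius exactly 1; it meets the x-axis at x = 0 (among the integer gridlines).
Finally, together with the visible shape, these determine p as stated.

x^4 + 2*x^2*y^2 + y^4 - 3*x^2 - 3*y^2 + 2*z^2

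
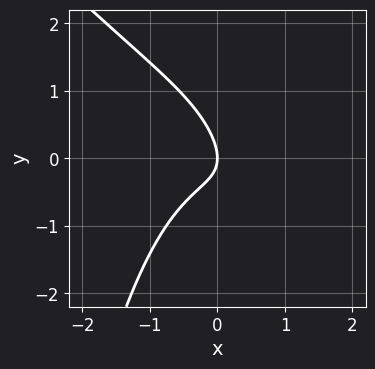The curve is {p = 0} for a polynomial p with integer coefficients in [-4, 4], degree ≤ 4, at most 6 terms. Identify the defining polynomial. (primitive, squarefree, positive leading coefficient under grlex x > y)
x^3 + x^2*y + x*y + y^2 + x

(a) deg p = 3.
(b) From the axis intercepts and sections: it crosses the x-axis at the gridline x = 0; it meets the y-axis at y = 0 (among the integer gridlines).
(c) Fitting integer coefficients to these (and the overall shape) gives p.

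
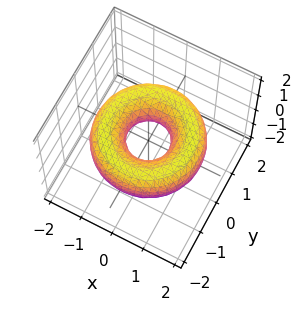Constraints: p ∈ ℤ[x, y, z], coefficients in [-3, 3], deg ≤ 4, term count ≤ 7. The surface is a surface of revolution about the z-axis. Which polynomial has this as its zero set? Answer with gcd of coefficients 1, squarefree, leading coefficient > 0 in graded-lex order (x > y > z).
x^4 + 2*x^2*y^2 + y^4 - 3*x^2 - 3*y^2 + 3*z^2 + 1

(a) deg p = 4. No degree-3 surface has this shape.
(b) Symmetry: the z-axis is an axis of rotation, so x and y enter only as x² + y².
(c) From the axis intercepts and sections: a circular section at z = 0 has radius between 0 and 1; the surface avoids every integer z-axis point in the box.
(d) Putting this together gives p.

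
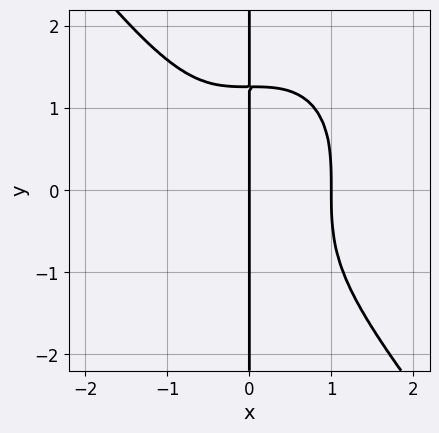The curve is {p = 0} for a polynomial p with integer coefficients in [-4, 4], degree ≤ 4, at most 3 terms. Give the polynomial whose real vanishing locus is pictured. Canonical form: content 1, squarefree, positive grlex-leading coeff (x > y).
The degree is 4 — the shape is more complex than any degree-3 curve.
Checking where it meets the axes: the x-axis gridline crossings are at x ∈ {0, 1}; the visible y-axis segment lies entirely on the curve.
Fitting integer coefficients to these (and the overall shape) gives p.

2*x^4 + x*y^3 - 2*x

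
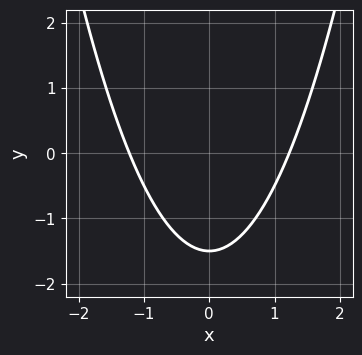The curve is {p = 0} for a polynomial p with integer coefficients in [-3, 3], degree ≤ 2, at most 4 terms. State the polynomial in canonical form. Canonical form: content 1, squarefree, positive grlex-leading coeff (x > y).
2*x^2 - 2*y - 3

First, the degree is 2 — no degree-1 curve has this shape.
Then, symmetries: mirror symmetry x ↦ −x ⇒ only even powers of x.
Finally, these observations pin down the coefficients.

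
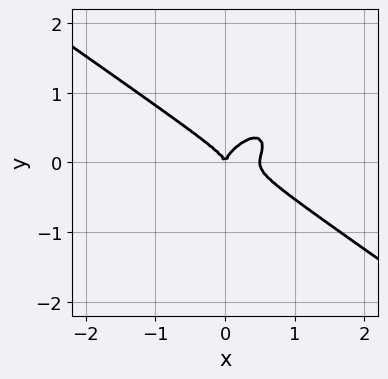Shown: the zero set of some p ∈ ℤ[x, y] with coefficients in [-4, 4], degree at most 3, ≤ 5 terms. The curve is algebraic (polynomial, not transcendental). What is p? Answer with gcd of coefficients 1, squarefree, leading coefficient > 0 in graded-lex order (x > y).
2*x^3 - 2*x*y^2 + 3*y^3 - x^2

1. deg p = 3. A generic line meets the curve in up to 3 points.
2. Observable constraints: it meets the x-axis at x = 0 (among the integer gridlines); it crosses the y-axis at the gridline y = 0.
3. Assembling these constraints gives the stated polynomial.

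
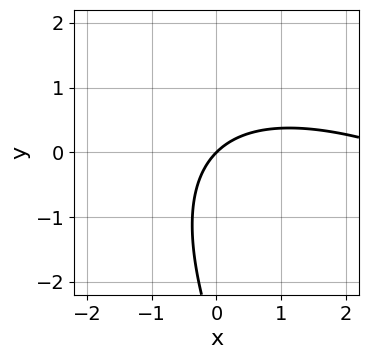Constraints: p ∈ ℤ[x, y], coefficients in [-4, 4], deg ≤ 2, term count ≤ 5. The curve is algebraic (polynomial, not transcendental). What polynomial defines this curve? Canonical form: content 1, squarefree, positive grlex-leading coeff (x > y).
x^2 + 2*x*y + y^2 - 3*x + 3*y

The degree is 2 — a generic line meets the curve in up to 2 points.
From the visible intercepts: it meets the y-axis at y = 0 (among the integer gridlines); it crosses the x-axis at the gridline x = 0.
Putting this together gives p.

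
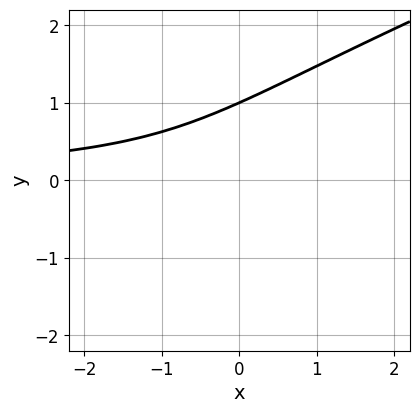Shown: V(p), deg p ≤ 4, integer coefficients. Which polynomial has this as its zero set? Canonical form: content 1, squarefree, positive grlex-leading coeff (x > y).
(a) Degree: no degree-2 curve has this shape, so deg p = 3.
(b) Against the integer gridlines: it misses every integer gridline on the x-axis; it crosses the y-axis at the gridline y = 1.
(c) Together with the visible shape, these determine p as stated.

x*y^2 - 3*y^3 + 3*x*y + 3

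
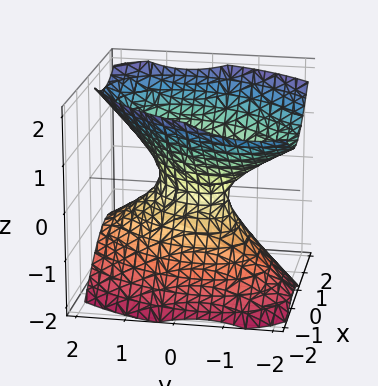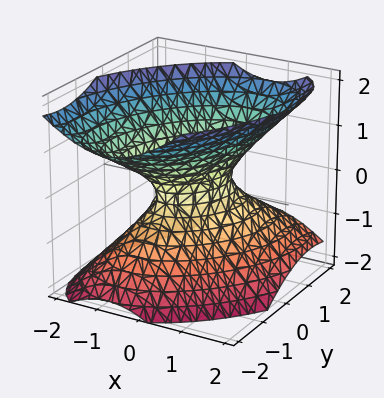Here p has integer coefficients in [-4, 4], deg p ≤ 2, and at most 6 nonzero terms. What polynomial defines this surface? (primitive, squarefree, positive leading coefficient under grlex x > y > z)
3*x^2 - 2*x*y + 2*y^2 + y*z - 3*z^2 - 1

First, degree: the shape is more complex than any degree-1 surface, so deg p = 2.
Next, checking where it meets the axes: it misses every integer gridline on the z-axis.
Finally, the integer polynomial consistent with all of this is the stated p.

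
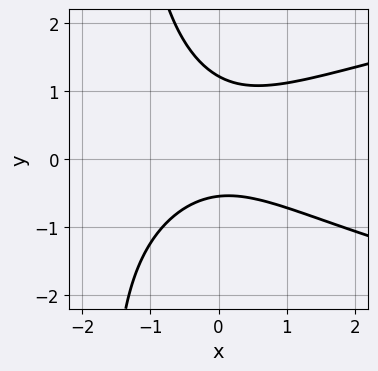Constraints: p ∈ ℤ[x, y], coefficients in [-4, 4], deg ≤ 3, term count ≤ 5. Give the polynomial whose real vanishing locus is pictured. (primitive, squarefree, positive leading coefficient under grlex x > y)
2*x*y^2 - 2*x^2 + 3*y^2 - 2*y - 2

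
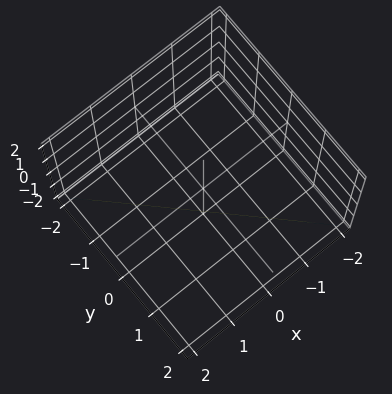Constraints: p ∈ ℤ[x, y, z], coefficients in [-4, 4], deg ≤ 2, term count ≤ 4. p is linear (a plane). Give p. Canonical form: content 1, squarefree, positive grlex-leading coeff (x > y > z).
3*x + 3*y - z - 2

(a) Degree: the surface is flat (a plane), so deg p = 1.
(b) Against the integer gridlines: it crosses the z-axis at the gridline z = -2.
(c) Fitting integer coefficients to these (and the overall shape) gives p.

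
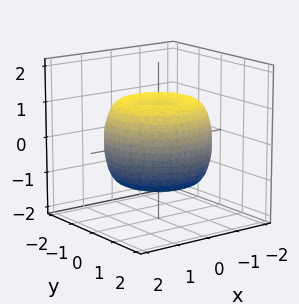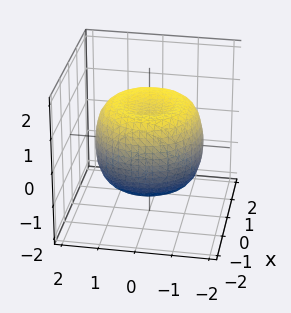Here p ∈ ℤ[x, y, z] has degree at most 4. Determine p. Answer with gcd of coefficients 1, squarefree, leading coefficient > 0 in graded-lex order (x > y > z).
deg p = 4. No degree-3 surface has this shape.
Symmetry: the z-axis is an axis of rotation, so x and y enter only as x² + y².
Observable constraints: among the integer gridlines, it crosses the z-axis at z ∈ {-1, 1}; a circular section at z = 1 has radius between 1 and 2.
Fitting integer coefficients to these (and the overall shape) gives p.

2*x^4 + 4*x^2*y^2 + 2*y^4 - 3*x^2 - 3*y^2 + 3*z^2 - 3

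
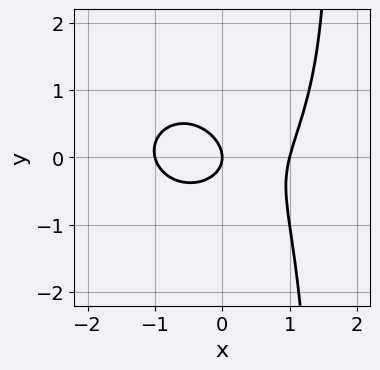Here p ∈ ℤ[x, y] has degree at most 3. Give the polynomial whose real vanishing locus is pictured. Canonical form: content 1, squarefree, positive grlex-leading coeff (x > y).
1. The degree is 3 — no degree-2 curve has this shape.
2. Checking where it meets the axes: among the integer gridlines, it crosses the x-axis at x ∈ {-1, 0, 1}; it crosses the y-axis at the gridline y = 0.
3. These observations pin down the coefficients.

2*x^3 + 2*x*y^2 - x*y - 3*y^2 - 2*x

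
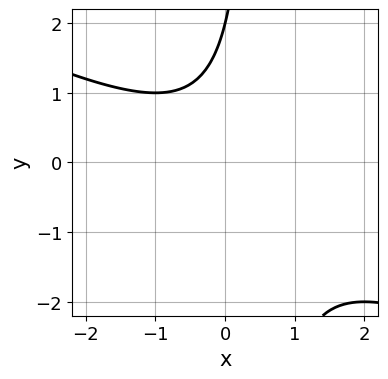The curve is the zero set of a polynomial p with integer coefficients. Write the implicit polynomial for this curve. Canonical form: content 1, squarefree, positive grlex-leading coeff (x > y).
x^2 + 2*x*y - y + 2

(a) deg p = 2. A generic line meets the curve in up to 2 points.
(b) From the axis intercepts and sections: no x-intercept at any integer in the box; one y-axis crossing is at y = 2.
(c) Assembling these constraints gives the stated polynomial.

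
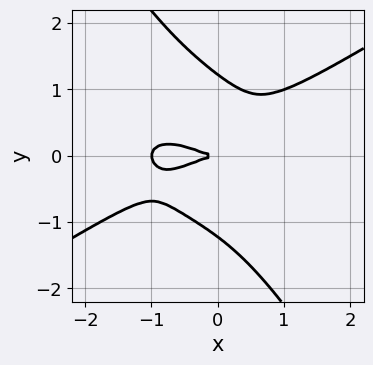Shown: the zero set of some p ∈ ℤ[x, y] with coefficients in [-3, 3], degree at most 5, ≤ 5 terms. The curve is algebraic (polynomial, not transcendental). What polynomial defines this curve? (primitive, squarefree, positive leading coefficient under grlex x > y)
1. The degree is 4 — no degree-3 curve has this shape.
2. From the visible intercepts: the x-axis gridline crossings are at x ∈ {-1, 0}; it meets the y-axis at y = 0 (among the integer gridlines).
3. Fitting integer coefficients to these (and the overall shape) gives p.

x^4 - 3*x*y^3 - 2*y^4 + x^3 + 3*y^2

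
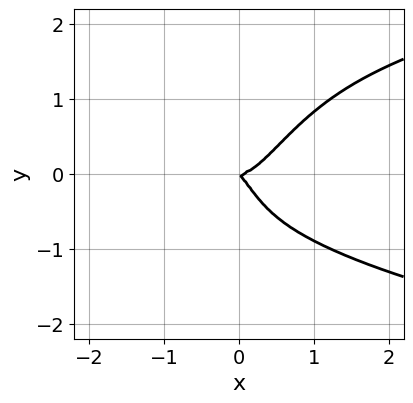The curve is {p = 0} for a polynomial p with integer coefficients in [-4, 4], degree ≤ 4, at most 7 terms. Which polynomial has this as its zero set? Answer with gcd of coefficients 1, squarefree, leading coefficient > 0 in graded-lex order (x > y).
3*x^2*y^2 - x*y^3 - 3*x^3 + x*y + y^2

First, the degree is 4 — no degree-3 curve has this shape.
Next, observable constraints: it meets the x-axis at x = 0 (among the integer gridlines); it meets the y-axis at y = 0 (among the integer gridlines).
Finally, putting this together gives p.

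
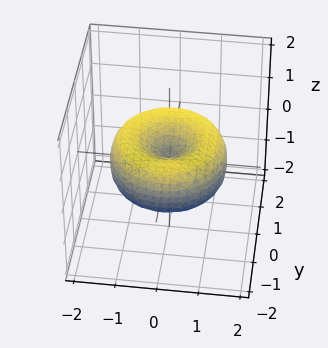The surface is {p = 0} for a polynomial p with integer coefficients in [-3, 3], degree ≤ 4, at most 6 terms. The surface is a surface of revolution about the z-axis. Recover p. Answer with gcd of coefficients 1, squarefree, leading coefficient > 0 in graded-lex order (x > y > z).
x^4 + 2*x^2*y^2 + y^4 - 2*x^2 - 2*y^2 + 2*z^2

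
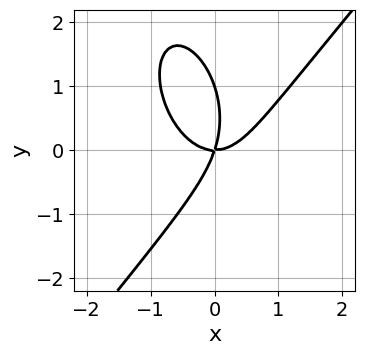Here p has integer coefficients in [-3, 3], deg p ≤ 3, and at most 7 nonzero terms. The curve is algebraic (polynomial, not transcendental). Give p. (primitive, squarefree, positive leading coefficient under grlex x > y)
3*x^3 - x^2*y - y^3 - 3*x*y + y^2

(a) deg p = 3. A generic line meets the curve in up to 3 points.
(b) Reading off the gridlines: one x-axis crossing is at x = 0; the y-axis gridline crossings are at y ∈ {0, 1}.
(c) Putting this together gives p.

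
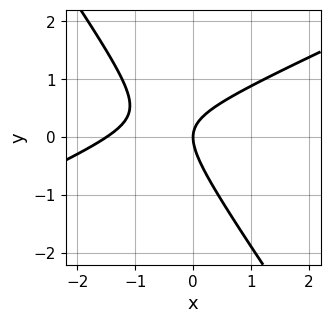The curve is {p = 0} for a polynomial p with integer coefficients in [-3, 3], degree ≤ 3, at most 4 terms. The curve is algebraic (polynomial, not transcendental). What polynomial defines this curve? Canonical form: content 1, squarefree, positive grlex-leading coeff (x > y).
2*x^2 - 3*x*y - 3*y^2 + 3*x

deg p = 2.
Observable constraints: it meets the y-axis at y = 0 (among the integer gridlines); it crosses the x-axis at the gridline x = 0.
Solving for integer coefficients yields p as stated.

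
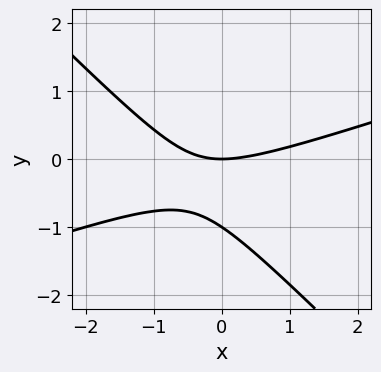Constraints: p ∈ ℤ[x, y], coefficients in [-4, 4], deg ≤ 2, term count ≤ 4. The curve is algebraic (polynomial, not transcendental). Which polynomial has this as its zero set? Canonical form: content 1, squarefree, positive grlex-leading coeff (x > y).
Degree: the shape is more complex than any degree-1 curve, so deg p = 2.
From the visible intercepts: the y-axis gridline crossings are at y ∈ {-1, 0}; one x-axis crossing is at x = 0.
Putting this together gives p.

x^2 - 2*x*y - 3*y^2 - 3*y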